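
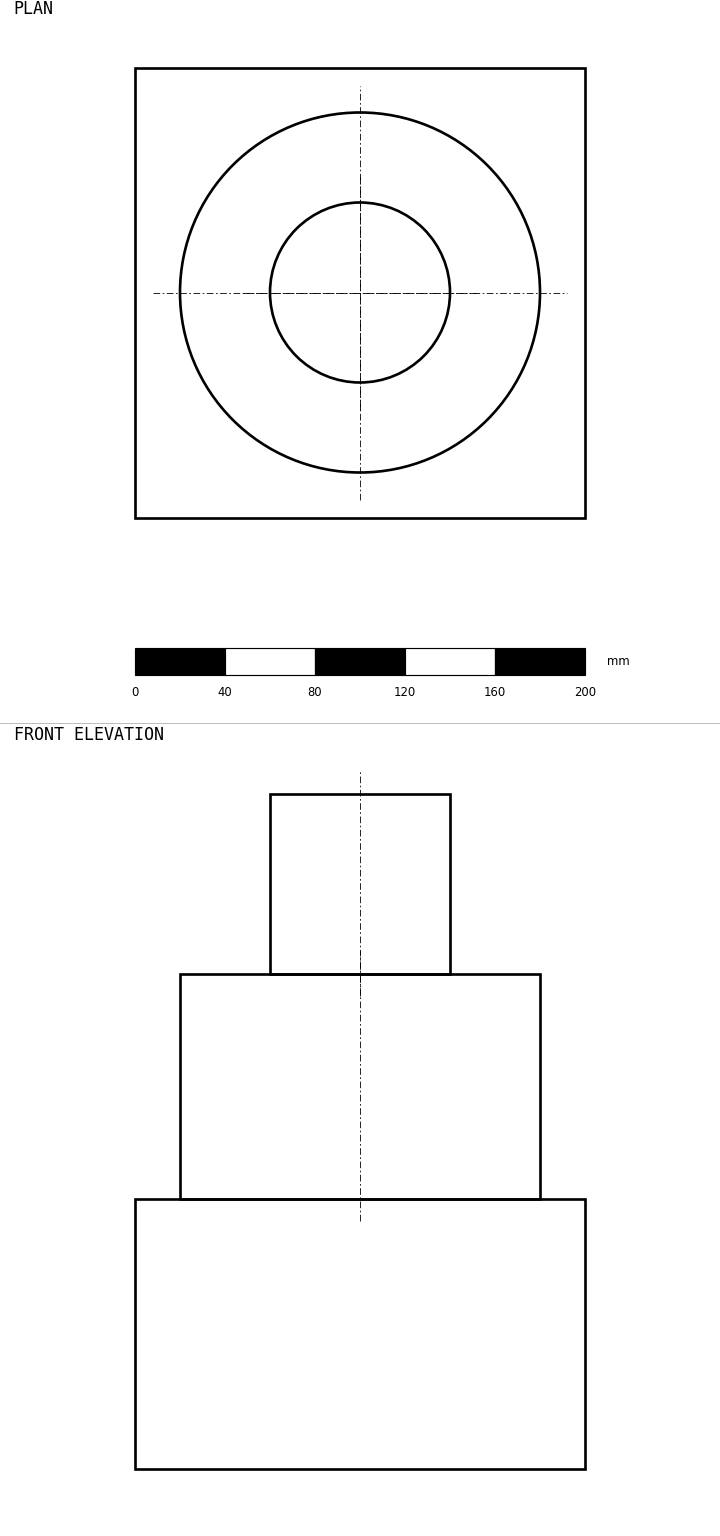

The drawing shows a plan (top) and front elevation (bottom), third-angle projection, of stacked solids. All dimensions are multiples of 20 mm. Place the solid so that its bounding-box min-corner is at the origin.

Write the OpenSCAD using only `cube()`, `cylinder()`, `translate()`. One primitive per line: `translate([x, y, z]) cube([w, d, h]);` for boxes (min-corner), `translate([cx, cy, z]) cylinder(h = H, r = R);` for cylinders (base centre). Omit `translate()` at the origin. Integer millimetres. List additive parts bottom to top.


cube([200, 200, 120]);
translate([100, 100, 120]) cylinder(h = 100, r = 80);
translate([100, 100, 220]) cylinder(h = 80, r = 40);


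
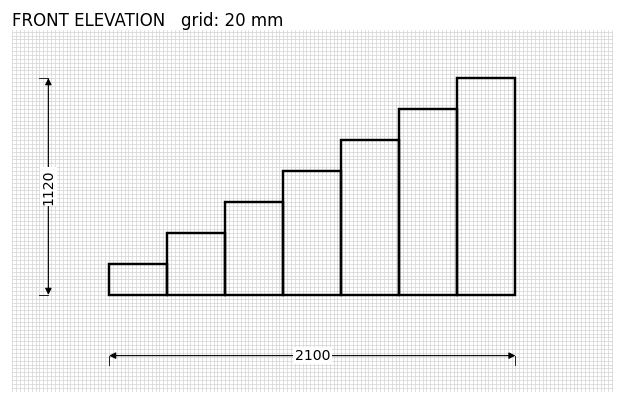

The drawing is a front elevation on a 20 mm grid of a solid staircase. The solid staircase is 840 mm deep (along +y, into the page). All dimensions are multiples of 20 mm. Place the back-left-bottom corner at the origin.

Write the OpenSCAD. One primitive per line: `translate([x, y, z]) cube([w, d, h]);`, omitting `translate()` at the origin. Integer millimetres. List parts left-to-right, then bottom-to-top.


cube([300, 840, 160]);
translate([300, 0, 0]) cube([300, 840, 320]);
translate([600, 0, 0]) cube([300, 840, 480]);
translate([900, 0, 0]) cube([300, 840, 640]);
translate([1200, 0, 0]) cube([300, 840, 800]);
translate([1500, 0, 0]) cube([300, 840, 960]);
translate([1800, 0, 0]) cube([300, 840, 1120]);


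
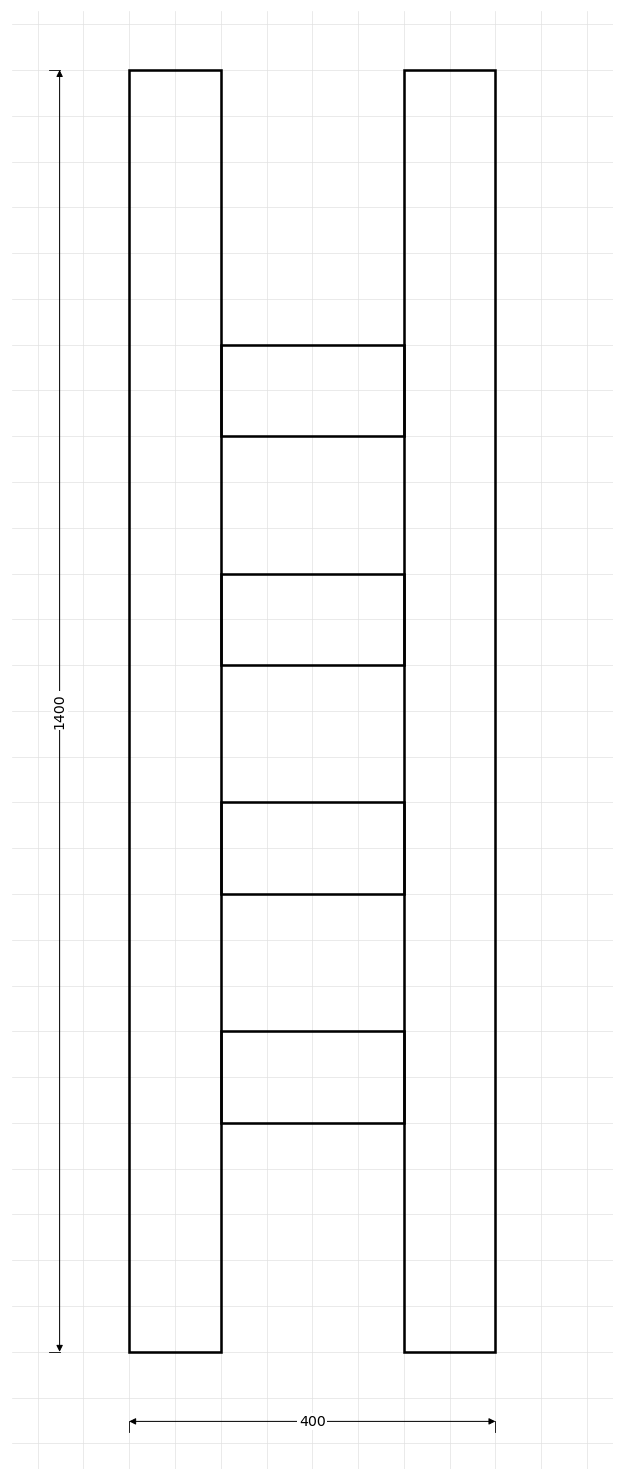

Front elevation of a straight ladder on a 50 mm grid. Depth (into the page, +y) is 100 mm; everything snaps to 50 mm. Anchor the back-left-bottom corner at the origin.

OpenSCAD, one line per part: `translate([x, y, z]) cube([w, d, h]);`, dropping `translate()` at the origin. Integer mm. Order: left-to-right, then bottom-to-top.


cube([100, 100, 1400]);
translate([100, 0, 250]) cube([200, 100, 100]);
translate([100, 0, 500]) cube([200, 100, 100]);
translate([100, 0, 750]) cube([200, 100, 100]);
translate([100, 0, 1000]) cube([200, 100, 100]);
translate([300, 0, 0]) cube([100, 100, 1400]);


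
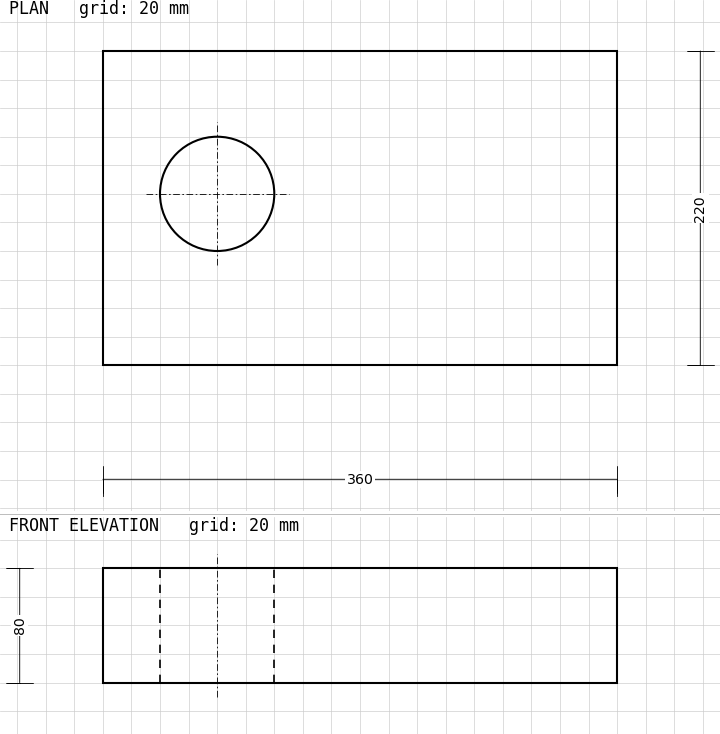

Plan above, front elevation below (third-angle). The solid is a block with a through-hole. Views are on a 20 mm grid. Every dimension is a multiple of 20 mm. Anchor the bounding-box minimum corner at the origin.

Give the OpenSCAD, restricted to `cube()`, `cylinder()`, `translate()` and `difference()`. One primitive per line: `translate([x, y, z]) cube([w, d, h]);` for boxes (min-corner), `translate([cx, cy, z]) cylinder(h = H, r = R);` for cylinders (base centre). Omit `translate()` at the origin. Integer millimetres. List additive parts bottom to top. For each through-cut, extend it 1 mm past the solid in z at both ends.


difference() {
  cube([360, 220, 80]);
  translate([80, 120, -1]) cylinder(h = 82, r = 40);
}


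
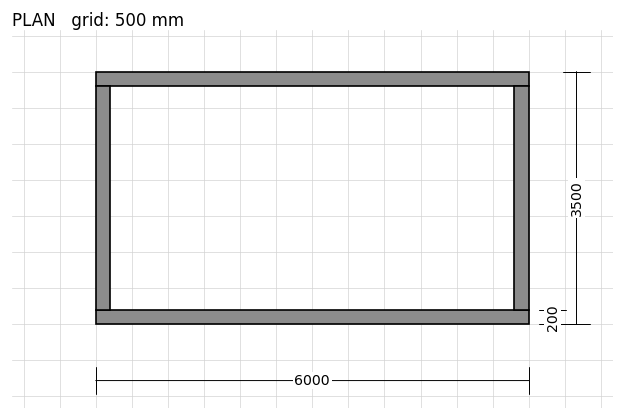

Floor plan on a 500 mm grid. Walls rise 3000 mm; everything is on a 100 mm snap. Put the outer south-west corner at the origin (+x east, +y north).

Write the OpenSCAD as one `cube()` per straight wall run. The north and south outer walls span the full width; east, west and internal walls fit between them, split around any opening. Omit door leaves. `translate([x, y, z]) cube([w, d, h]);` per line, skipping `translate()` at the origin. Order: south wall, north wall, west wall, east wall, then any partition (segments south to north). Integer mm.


cube([6000, 200, 3000]);
translate([0, 3300, 0]) cube([6000, 200, 3000]);
translate([0, 200, 0]) cube([200, 3100, 3000]);
translate([5800, 200, 0]) cube([200, 3100, 3000]);


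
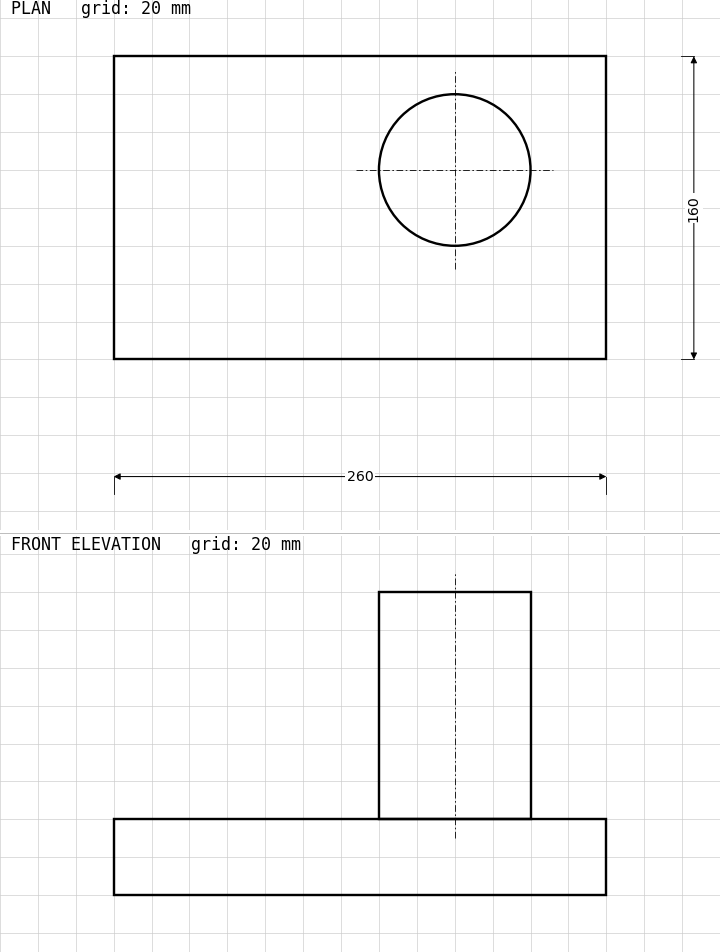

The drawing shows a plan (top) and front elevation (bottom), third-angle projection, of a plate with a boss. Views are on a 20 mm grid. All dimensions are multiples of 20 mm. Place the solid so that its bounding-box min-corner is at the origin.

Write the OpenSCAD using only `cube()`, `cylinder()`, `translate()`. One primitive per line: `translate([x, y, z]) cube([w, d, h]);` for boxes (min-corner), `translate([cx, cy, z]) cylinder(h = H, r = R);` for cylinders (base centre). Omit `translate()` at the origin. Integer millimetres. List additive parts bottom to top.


cube([260, 160, 40]);
translate([180, 100, 40]) cylinder(h = 120, r = 40);


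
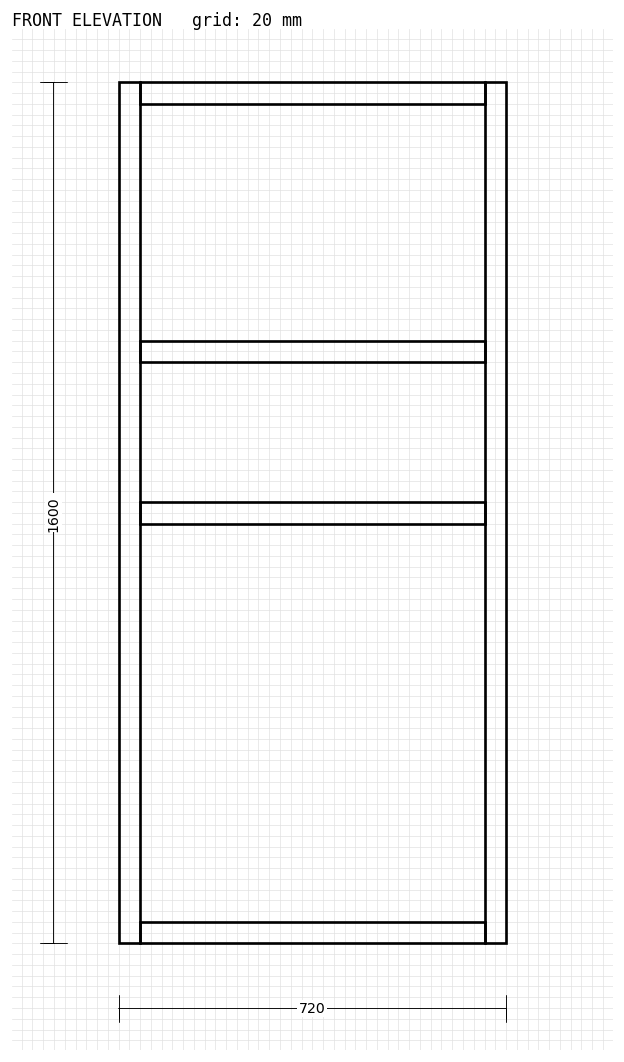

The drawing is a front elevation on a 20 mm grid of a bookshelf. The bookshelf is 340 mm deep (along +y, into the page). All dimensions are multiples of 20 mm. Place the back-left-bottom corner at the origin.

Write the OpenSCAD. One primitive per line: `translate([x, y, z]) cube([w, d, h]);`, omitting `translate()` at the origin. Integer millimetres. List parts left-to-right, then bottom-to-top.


cube([40, 340, 1600]);
translate([40, 0, 0]) cube([640, 340, 40]);
translate([40, 0, 780]) cube([640, 340, 40]);
translate([40, 0, 1080]) cube([640, 340, 40]);
translate([40, 0, 1560]) cube([640, 340, 40]);
translate([680, 0, 0]) cube([40, 340, 1600]);


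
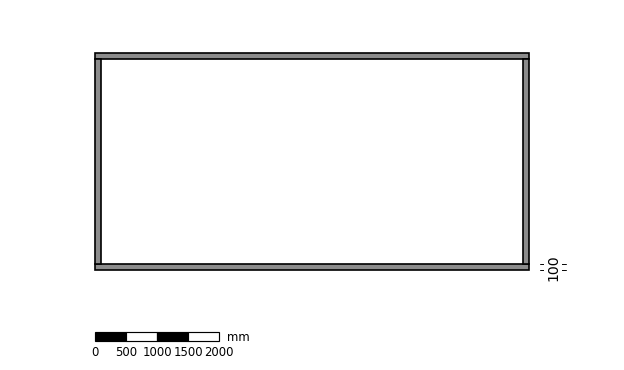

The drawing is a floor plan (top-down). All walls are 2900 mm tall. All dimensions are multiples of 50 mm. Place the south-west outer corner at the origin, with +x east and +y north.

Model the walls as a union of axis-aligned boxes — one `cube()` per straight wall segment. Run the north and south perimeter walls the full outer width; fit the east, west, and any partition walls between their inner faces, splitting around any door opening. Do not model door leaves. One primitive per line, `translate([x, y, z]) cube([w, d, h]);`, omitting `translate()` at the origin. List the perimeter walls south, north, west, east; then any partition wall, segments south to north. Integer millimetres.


cube([7000, 100, 2900]);
translate([0, 3400, 0]) cube([7000, 100, 2900]);
translate([0, 100, 0]) cube([100, 3300, 2900]);
translate([6900, 100, 0]) cube([100, 3300, 2900]);


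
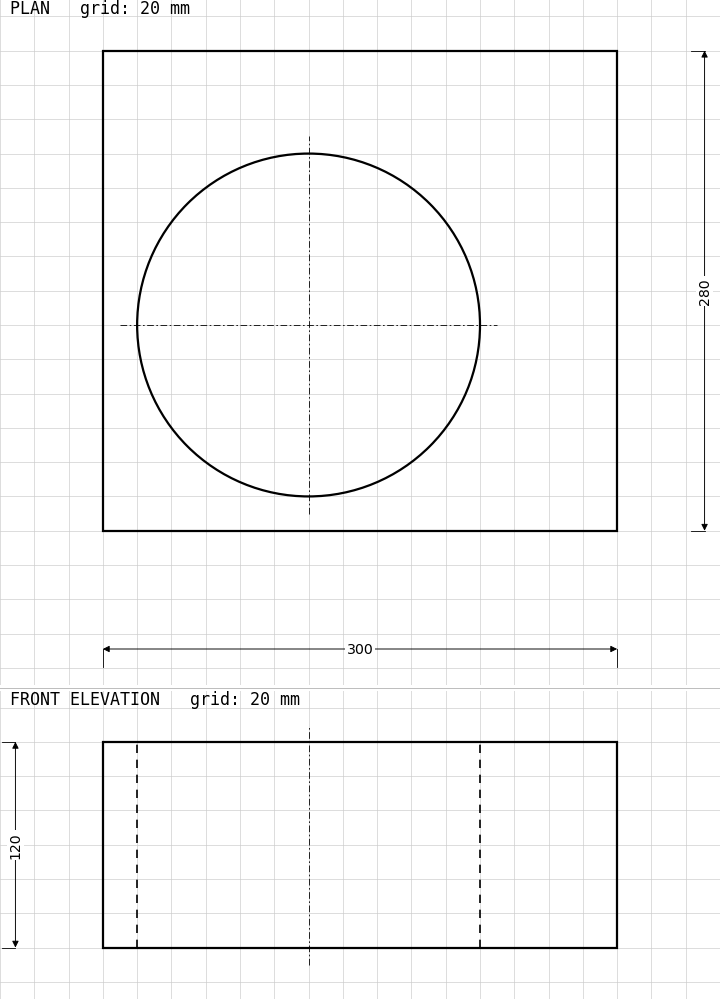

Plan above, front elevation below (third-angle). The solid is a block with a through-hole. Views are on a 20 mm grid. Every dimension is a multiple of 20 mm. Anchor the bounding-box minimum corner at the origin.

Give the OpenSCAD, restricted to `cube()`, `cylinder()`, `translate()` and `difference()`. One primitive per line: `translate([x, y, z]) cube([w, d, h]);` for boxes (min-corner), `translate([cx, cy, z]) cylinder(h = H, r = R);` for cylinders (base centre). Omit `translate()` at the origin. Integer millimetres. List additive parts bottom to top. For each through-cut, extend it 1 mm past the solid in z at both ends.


difference() {
  cube([300, 280, 120]);
  translate([120, 120, -1]) cylinder(h = 122, r = 100);
}


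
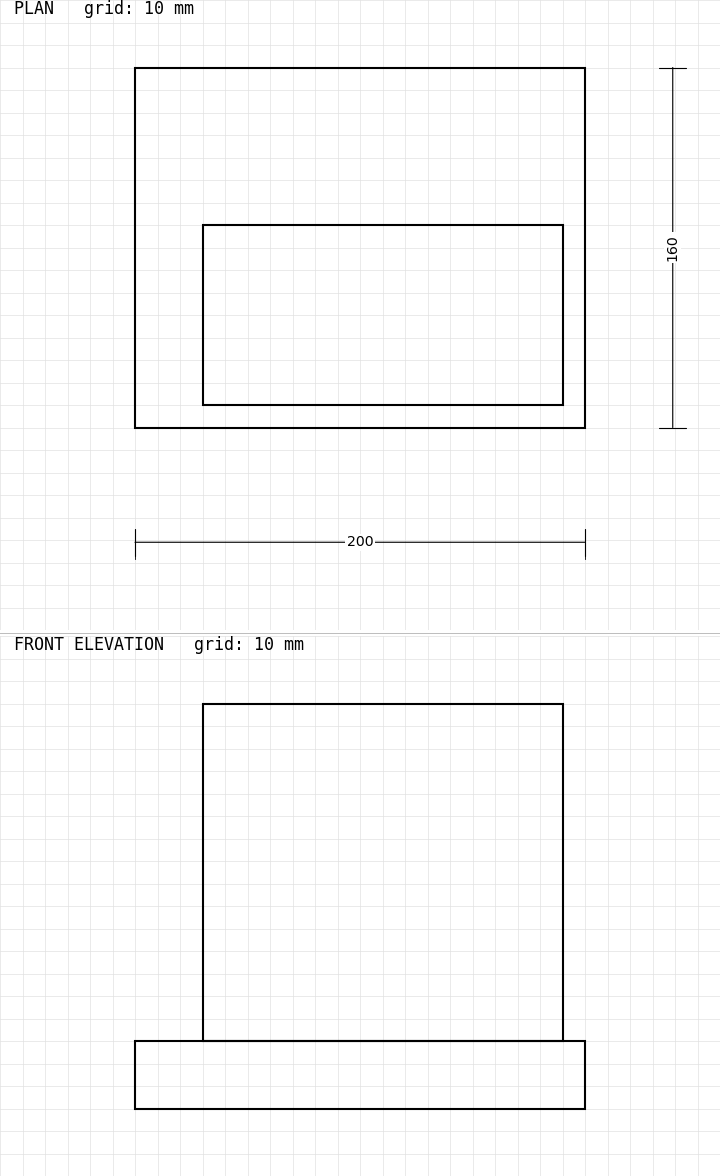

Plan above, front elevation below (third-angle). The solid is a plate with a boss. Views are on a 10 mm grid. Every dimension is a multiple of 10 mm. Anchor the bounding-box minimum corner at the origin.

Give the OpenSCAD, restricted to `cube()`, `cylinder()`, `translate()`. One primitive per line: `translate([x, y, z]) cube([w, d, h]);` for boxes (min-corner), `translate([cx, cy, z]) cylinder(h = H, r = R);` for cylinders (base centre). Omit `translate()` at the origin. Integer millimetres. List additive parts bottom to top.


cube([200, 160, 30]);
translate([30, 10, 30]) cube([160, 80, 150]);


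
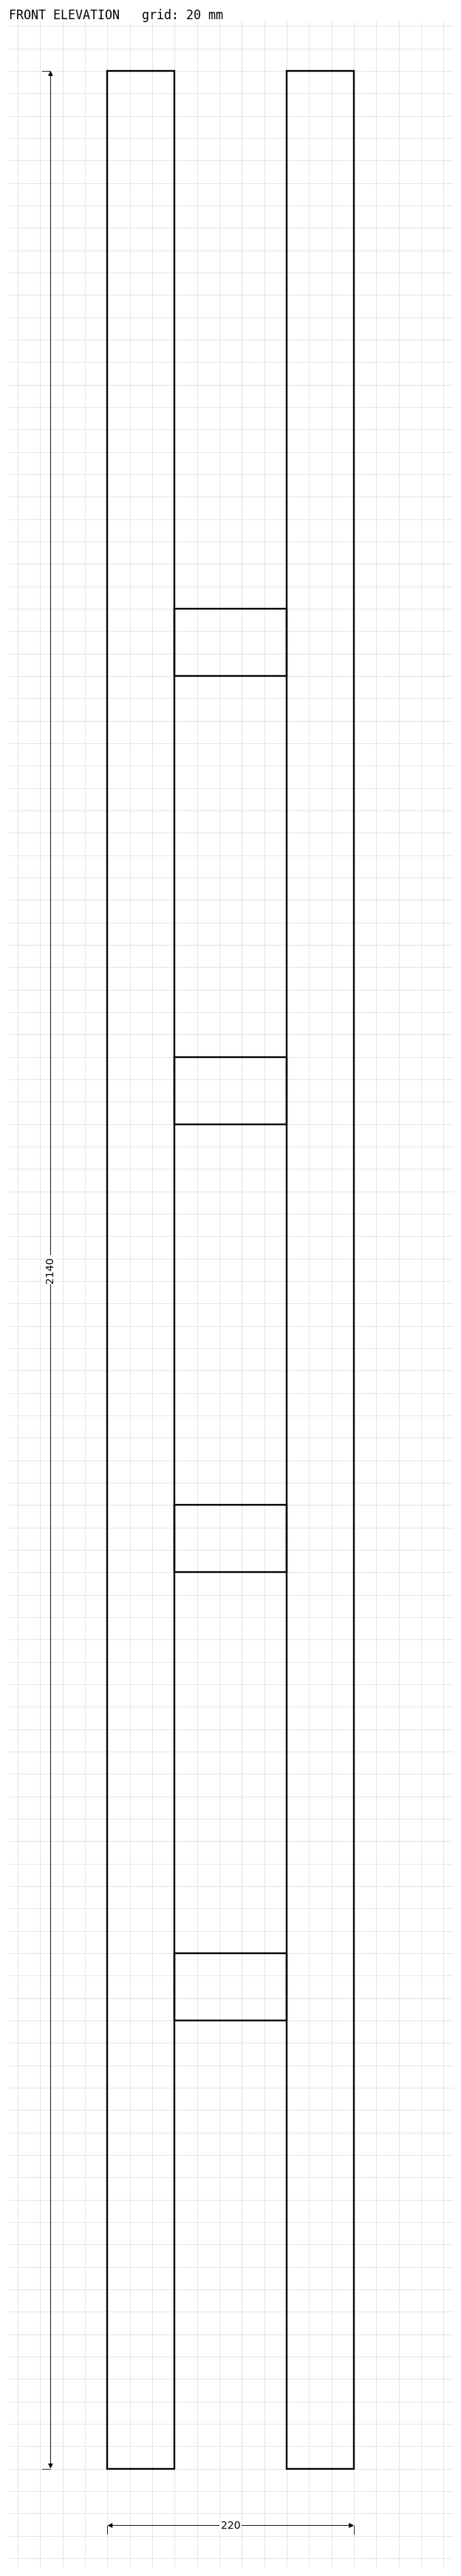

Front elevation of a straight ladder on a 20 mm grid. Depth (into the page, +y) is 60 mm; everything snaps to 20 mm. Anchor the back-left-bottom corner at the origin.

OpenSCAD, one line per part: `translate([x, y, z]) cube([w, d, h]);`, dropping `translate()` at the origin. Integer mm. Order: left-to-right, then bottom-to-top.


cube([60, 60, 2140]);
translate([60, 0, 400]) cube([100, 60, 60]);
translate([60, 0, 800]) cube([100, 60, 60]);
translate([60, 0, 1200]) cube([100, 60, 60]);
translate([60, 0, 1600]) cube([100, 60, 60]);
translate([160, 0, 0]) cube([60, 60, 2140]);


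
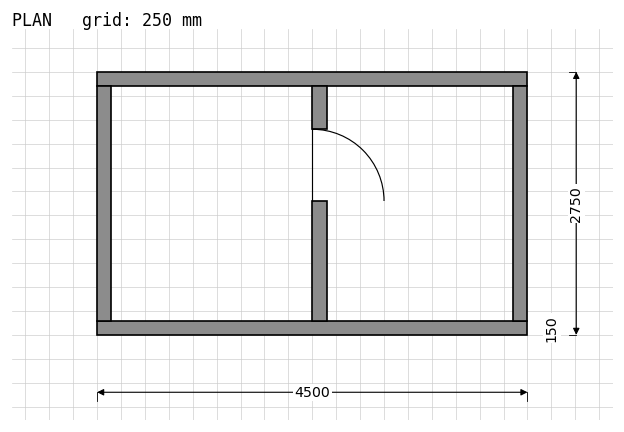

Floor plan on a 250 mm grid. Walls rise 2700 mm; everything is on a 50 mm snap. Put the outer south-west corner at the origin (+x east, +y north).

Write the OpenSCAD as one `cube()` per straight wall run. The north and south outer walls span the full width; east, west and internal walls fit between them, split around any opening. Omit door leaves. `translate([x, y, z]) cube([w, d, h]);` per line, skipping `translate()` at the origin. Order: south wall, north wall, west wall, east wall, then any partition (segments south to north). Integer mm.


cube([4500, 150, 2700]);
translate([0, 2600, 0]) cube([4500, 150, 2700]);
translate([0, 150, 0]) cube([150, 2450, 2700]);
translate([4350, 150, 0]) cube([150, 2450, 2700]);
translate([2250, 150, 0]) cube([150, 1250, 2700]);
translate([2250, 2150, 0]) cube([150, 450, 2700]);


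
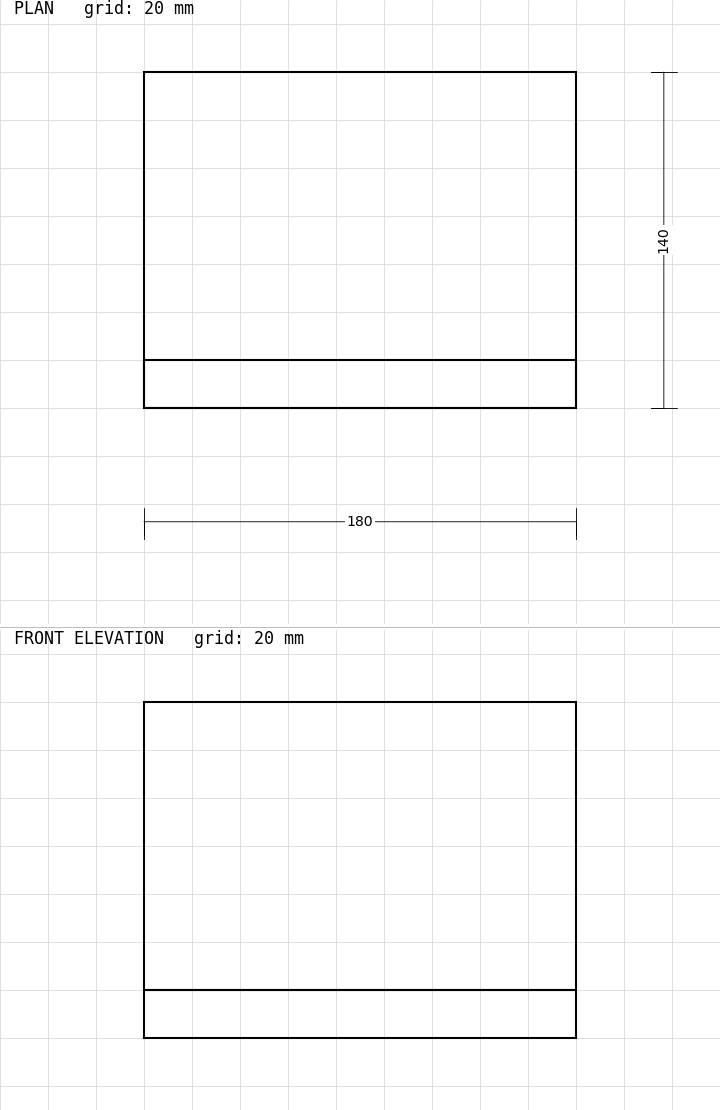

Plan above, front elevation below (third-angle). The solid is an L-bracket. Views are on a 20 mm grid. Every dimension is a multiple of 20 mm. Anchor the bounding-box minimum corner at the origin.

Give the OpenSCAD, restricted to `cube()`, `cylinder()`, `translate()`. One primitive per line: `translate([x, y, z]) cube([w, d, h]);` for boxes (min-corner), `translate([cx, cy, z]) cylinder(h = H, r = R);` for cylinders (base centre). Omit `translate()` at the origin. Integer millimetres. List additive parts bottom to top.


cube([180, 140, 20]);
translate([0, 0, 20]) cube([180, 20, 120]);


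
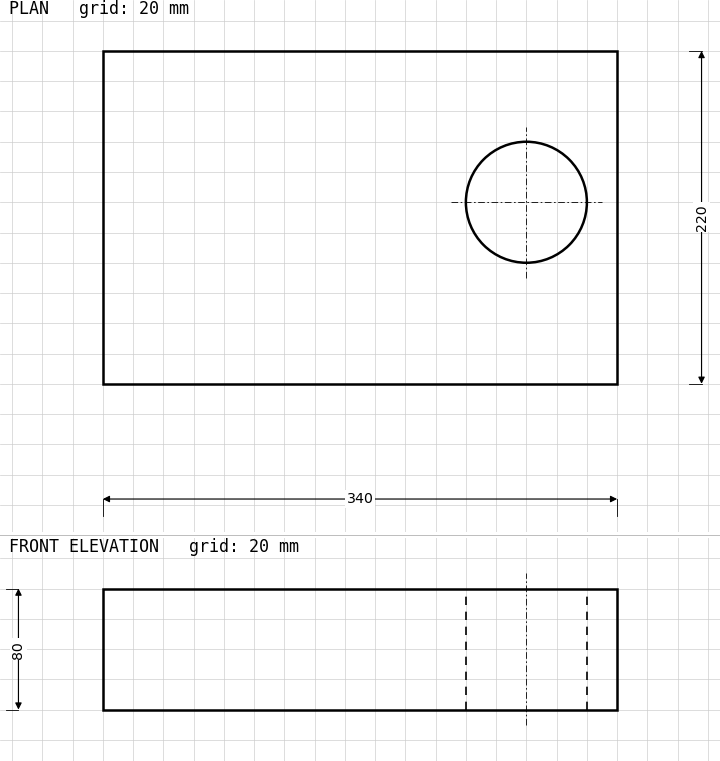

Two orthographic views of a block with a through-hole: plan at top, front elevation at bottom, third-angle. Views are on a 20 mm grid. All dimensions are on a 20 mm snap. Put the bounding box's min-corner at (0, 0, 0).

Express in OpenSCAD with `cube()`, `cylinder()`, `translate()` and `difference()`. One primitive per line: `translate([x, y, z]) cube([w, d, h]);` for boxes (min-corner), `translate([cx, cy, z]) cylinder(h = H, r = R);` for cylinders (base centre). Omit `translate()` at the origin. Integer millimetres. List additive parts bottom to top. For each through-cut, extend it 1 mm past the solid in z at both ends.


difference() {
  cube([340, 220, 80]);
  translate([280, 120, -1]) cylinder(h = 82, r = 40);
}


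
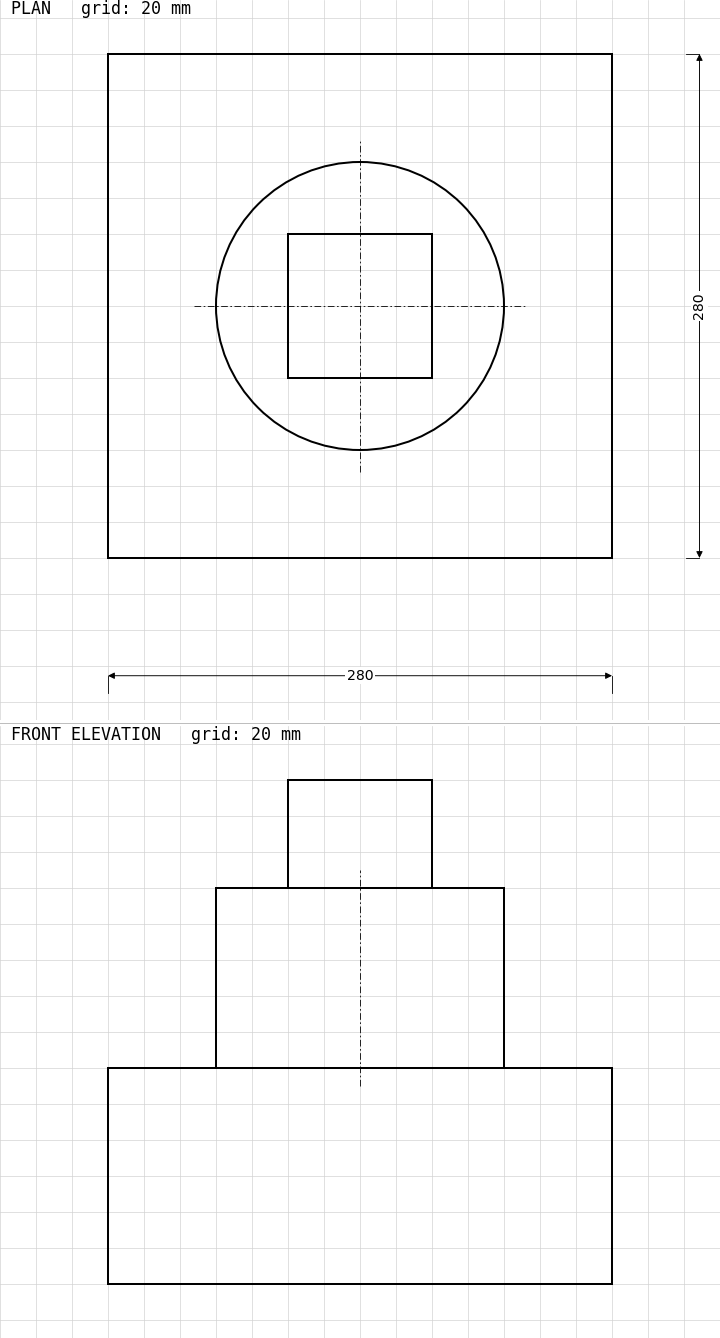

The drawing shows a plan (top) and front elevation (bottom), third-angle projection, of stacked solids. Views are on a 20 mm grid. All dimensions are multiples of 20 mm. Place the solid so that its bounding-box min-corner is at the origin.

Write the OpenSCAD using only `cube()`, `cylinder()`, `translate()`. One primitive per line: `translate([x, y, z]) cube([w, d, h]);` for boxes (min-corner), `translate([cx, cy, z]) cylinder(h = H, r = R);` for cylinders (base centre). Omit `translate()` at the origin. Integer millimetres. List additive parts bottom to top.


cube([280, 280, 120]);
translate([140, 140, 120]) cylinder(h = 100, r = 80);
translate([100, 100, 220]) cube([80, 80, 60]);


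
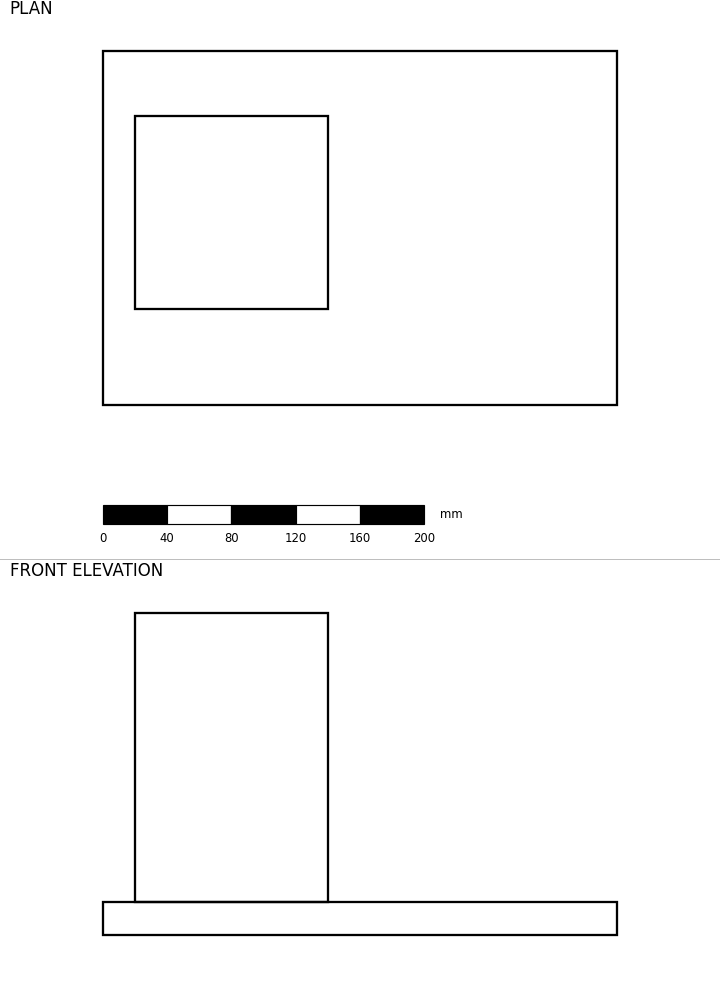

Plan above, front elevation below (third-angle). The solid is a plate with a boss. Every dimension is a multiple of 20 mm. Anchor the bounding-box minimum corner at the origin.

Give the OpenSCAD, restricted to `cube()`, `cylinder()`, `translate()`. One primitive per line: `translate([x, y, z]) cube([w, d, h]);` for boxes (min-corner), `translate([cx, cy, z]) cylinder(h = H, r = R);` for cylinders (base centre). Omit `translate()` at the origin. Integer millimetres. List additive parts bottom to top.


cube([320, 220, 20]);
translate([20, 60, 20]) cube([120, 120, 180]);


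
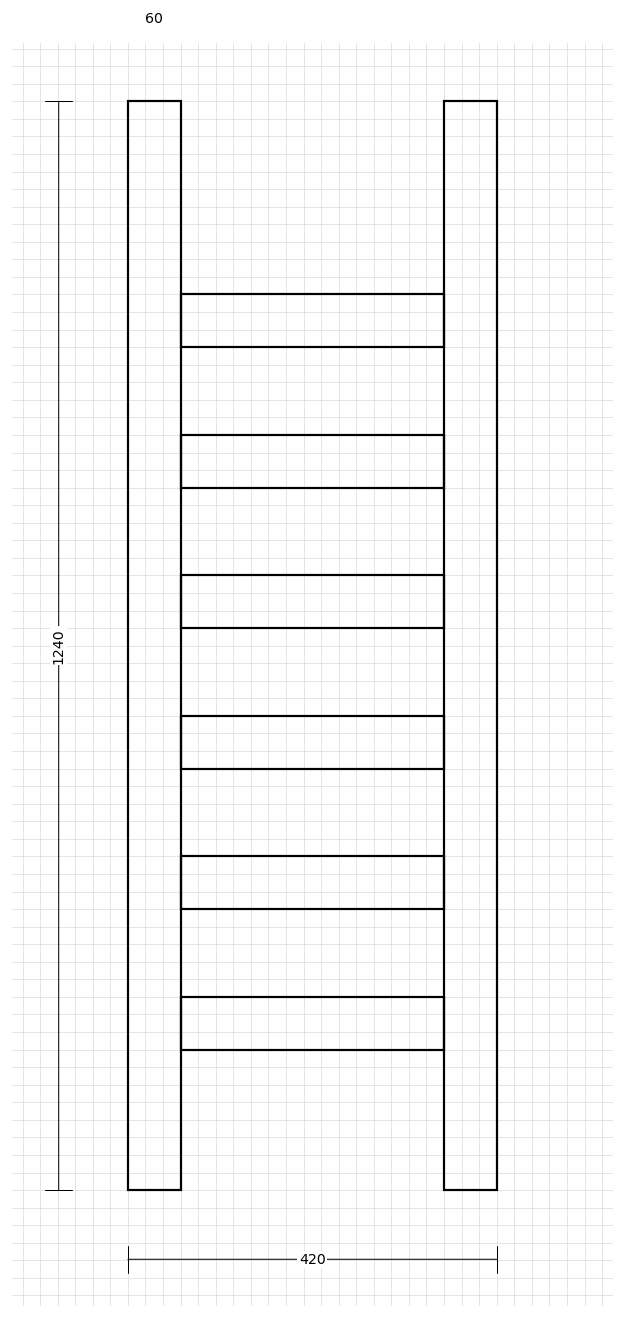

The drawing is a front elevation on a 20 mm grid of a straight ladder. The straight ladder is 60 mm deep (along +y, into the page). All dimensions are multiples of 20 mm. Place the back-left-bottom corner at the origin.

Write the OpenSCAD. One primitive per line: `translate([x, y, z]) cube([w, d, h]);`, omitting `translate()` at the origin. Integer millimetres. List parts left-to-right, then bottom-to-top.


cube([60, 60, 1240]);
translate([60, 0, 160]) cube([300, 60, 60]);
translate([60, 0, 320]) cube([300, 60, 60]);
translate([60, 0, 480]) cube([300, 60, 60]);
translate([60, 0, 640]) cube([300, 60, 60]);
translate([60, 0, 800]) cube([300, 60, 60]);
translate([60, 0, 960]) cube([300, 60, 60]);
translate([360, 0, 0]) cube([60, 60, 1240]);


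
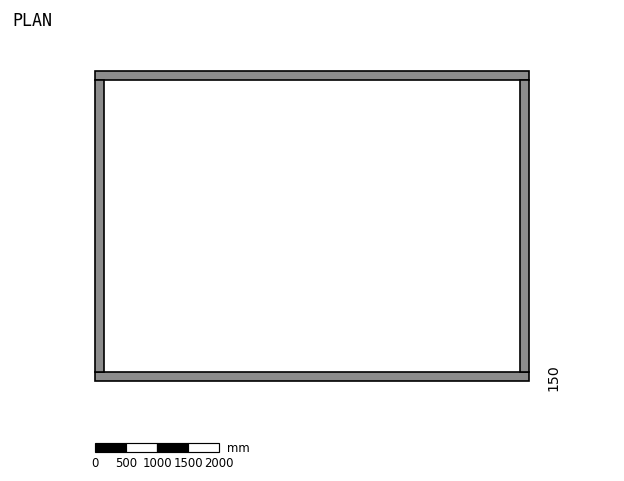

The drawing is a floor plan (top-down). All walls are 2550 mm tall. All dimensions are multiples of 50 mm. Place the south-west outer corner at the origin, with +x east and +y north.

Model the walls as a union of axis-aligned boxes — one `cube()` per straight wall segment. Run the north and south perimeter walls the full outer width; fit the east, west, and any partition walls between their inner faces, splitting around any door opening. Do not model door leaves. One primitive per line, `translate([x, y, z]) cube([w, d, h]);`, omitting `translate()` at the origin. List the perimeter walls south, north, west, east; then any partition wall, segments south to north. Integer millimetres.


cube([7000, 150, 2550]);
translate([0, 4850, 0]) cube([7000, 150, 2550]);
translate([0, 150, 0]) cube([150, 4700, 2550]);
translate([6850, 150, 0]) cube([150, 4700, 2550]);


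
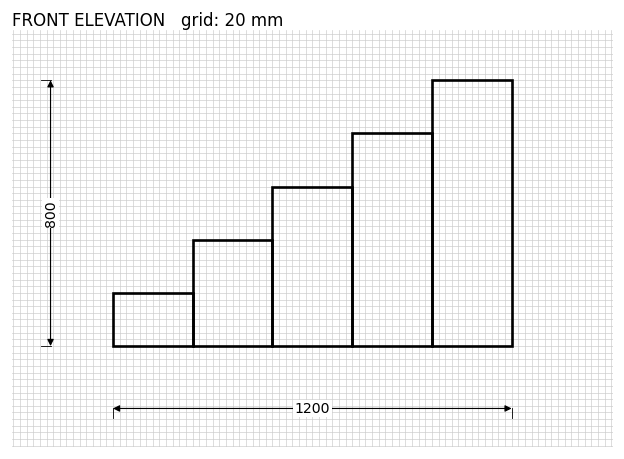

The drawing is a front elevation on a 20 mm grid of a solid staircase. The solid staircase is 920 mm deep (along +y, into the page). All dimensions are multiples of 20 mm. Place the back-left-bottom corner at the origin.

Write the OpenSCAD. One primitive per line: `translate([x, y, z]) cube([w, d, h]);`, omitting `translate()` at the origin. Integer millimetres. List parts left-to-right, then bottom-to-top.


cube([240, 920, 160]);
translate([240, 0, 0]) cube([240, 920, 320]);
translate([480, 0, 0]) cube([240, 920, 480]);
translate([720, 0, 0]) cube([240, 920, 640]);
translate([960, 0, 0]) cube([240, 920, 800]);


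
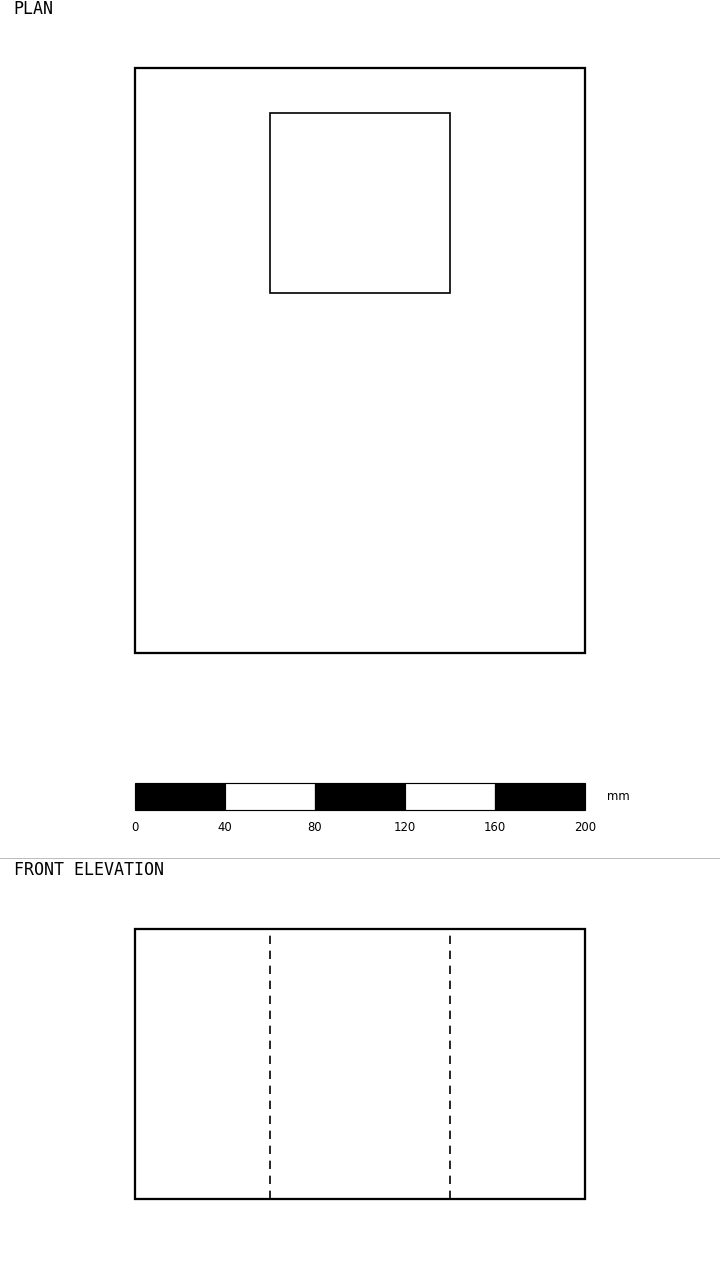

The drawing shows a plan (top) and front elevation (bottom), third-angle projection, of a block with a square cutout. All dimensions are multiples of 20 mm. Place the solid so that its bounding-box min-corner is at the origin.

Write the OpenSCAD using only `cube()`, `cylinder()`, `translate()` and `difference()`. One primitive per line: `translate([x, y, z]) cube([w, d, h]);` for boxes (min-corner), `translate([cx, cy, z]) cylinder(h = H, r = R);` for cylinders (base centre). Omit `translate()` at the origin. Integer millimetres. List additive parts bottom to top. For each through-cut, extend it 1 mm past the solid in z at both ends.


difference() {
  cube([200, 260, 120]);
  translate([60, 160, -1]) cube([80, 80, 122]);
}


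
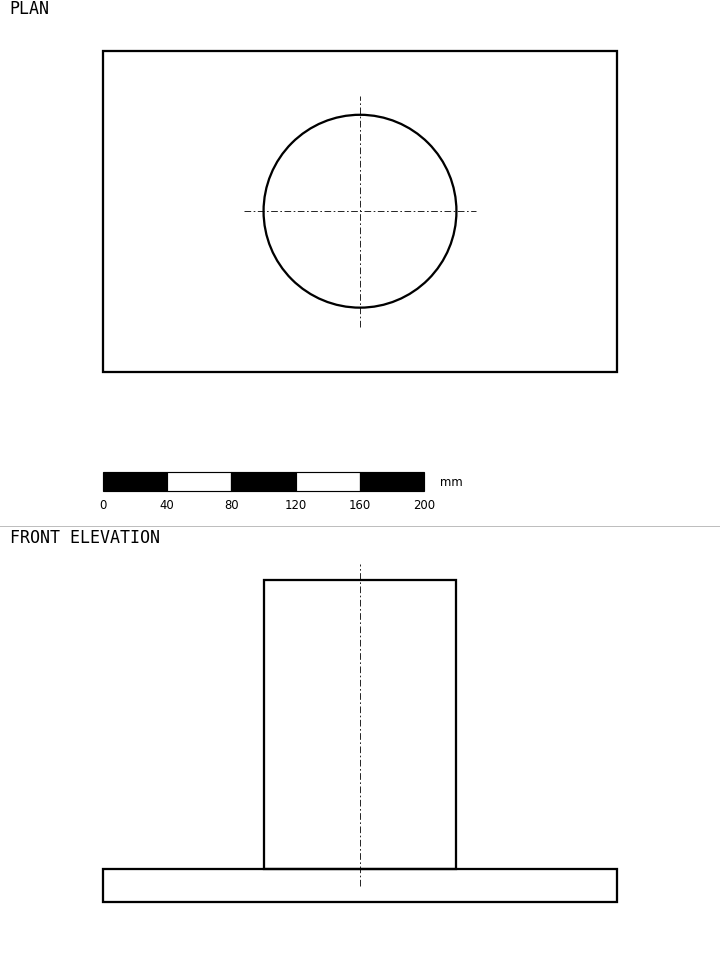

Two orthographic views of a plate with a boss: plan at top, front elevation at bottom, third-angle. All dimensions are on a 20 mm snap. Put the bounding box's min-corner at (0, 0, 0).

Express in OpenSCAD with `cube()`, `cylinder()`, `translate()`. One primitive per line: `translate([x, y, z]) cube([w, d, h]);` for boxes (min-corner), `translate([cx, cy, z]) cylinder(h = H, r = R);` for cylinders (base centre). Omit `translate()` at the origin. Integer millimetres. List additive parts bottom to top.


cube([320, 200, 20]);
translate([160, 100, 20]) cylinder(h = 180, r = 60);


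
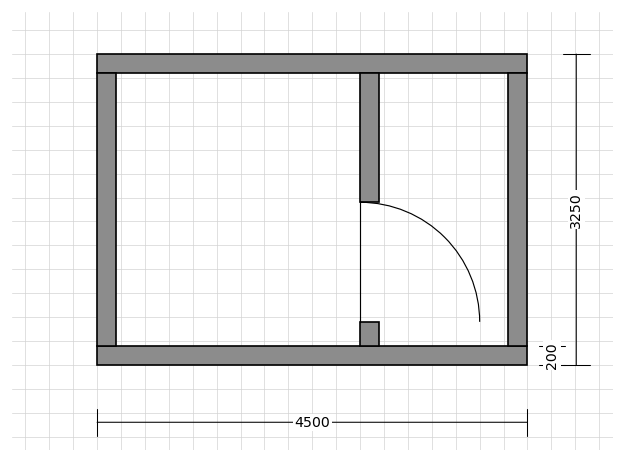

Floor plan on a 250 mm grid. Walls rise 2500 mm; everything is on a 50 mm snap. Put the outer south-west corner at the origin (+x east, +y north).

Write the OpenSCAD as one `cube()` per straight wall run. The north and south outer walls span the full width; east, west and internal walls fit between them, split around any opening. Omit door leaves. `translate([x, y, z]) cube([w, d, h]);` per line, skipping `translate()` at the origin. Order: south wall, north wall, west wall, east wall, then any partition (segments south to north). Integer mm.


cube([4500, 200, 2500]);
translate([0, 3050, 0]) cube([4500, 200, 2500]);
translate([0, 200, 0]) cube([200, 2850, 2500]);
translate([4300, 200, 0]) cube([200, 2850, 2500]);
translate([2750, 200, 0]) cube([200, 250, 2500]);
translate([2750, 1700, 0]) cube([200, 1350, 2500]);


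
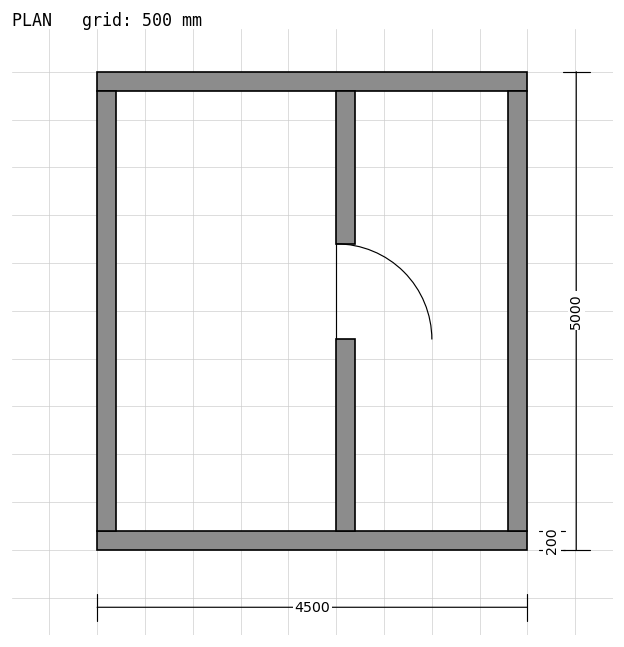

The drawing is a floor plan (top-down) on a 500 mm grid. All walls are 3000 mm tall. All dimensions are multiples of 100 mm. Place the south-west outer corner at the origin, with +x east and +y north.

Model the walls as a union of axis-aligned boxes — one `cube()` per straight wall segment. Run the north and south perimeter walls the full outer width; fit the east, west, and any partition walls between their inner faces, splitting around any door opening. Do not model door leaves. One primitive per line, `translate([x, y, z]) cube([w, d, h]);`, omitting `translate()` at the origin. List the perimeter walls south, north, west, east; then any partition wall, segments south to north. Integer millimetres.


cube([4500, 200, 3000]);
translate([0, 4800, 0]) cube([4500, 200, 3000]);
translate([0, 200, 0]) cube([200, 4600, 3000]);
translate([4300, 200, 0]) cube([200, 4600, 3000]);
translate([2500, 200, 0]) cube([200, 2000, 3000]);
translate([2500, 3200, 0]) cube([200, 1600, 3000]);


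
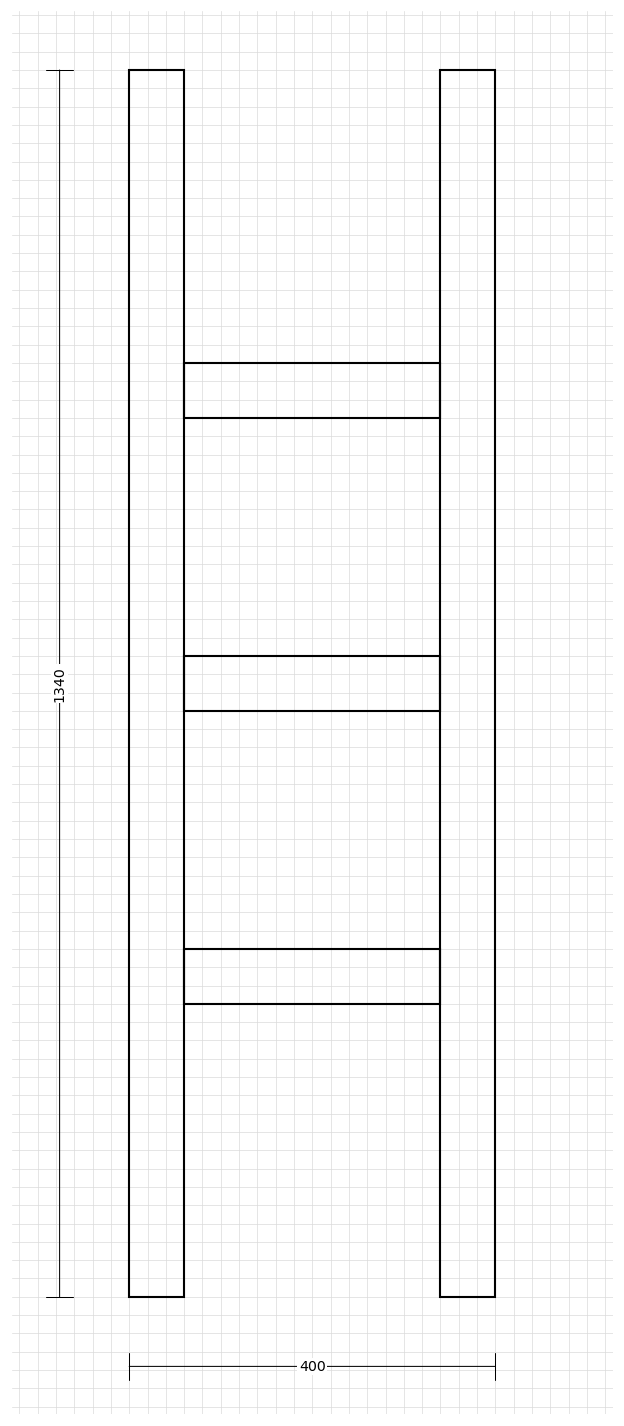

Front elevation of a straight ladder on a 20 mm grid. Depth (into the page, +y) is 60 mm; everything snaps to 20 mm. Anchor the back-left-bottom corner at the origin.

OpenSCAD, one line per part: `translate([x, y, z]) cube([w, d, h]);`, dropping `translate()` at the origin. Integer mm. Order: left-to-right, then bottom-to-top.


cube([60, 60, 1340]);
translate([60, 0, 320]) cube([280, 60, 60]);
translate([60, 0, 640]) cube([280, 60, 60]);
translate([60, 0, 960]) cube([280, 60, 60]);
translate([340, 0, 0]) cube([60, 60, 1340]);


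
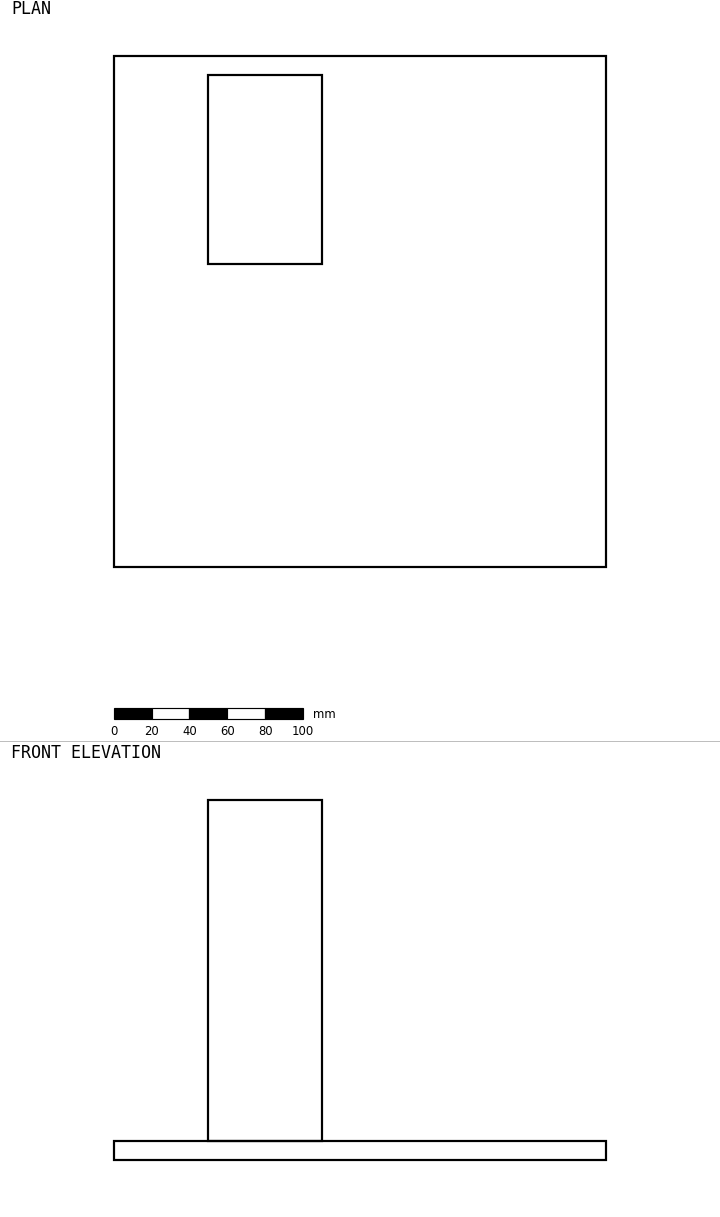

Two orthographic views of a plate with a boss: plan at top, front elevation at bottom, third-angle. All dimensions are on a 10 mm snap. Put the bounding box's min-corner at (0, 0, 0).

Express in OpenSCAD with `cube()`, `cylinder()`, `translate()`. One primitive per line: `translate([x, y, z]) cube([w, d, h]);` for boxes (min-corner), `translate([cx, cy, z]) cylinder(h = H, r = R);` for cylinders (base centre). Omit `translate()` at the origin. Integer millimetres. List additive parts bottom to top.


cube([260, 270, 10]);
translate([50, 160, 10]) cube([60, 100, 180]);


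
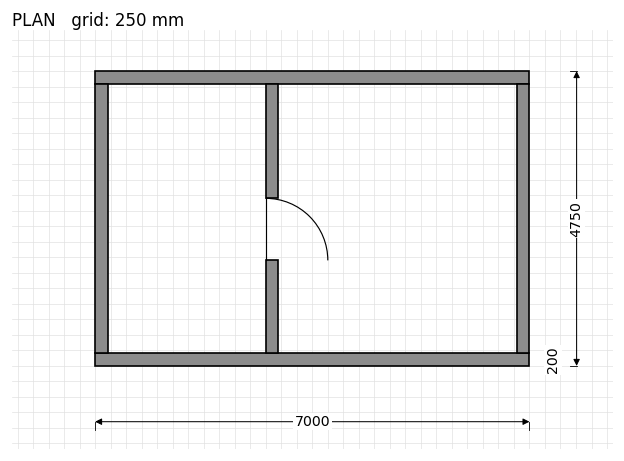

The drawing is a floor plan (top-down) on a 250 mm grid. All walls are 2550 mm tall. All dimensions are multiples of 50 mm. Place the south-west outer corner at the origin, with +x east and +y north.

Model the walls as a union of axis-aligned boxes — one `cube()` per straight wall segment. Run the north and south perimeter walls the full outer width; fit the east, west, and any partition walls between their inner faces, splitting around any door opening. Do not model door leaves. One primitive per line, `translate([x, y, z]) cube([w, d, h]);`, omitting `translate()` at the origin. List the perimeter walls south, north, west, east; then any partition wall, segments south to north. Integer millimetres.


cube([7000, 200, 2550]);
translate([0, 4550, 0]) cube([7000, 200, 2550]);
translate([0, 200, 0]) cube([200, 4350, 2550]);
translate([6800, 200, 0]) cube([200, 4350, 2550]);
translate([2750, 200, 0]) cube([200, 1500, 2550]);
translate([2750, 2700, 0]) cube([200, 1850, 2550]);


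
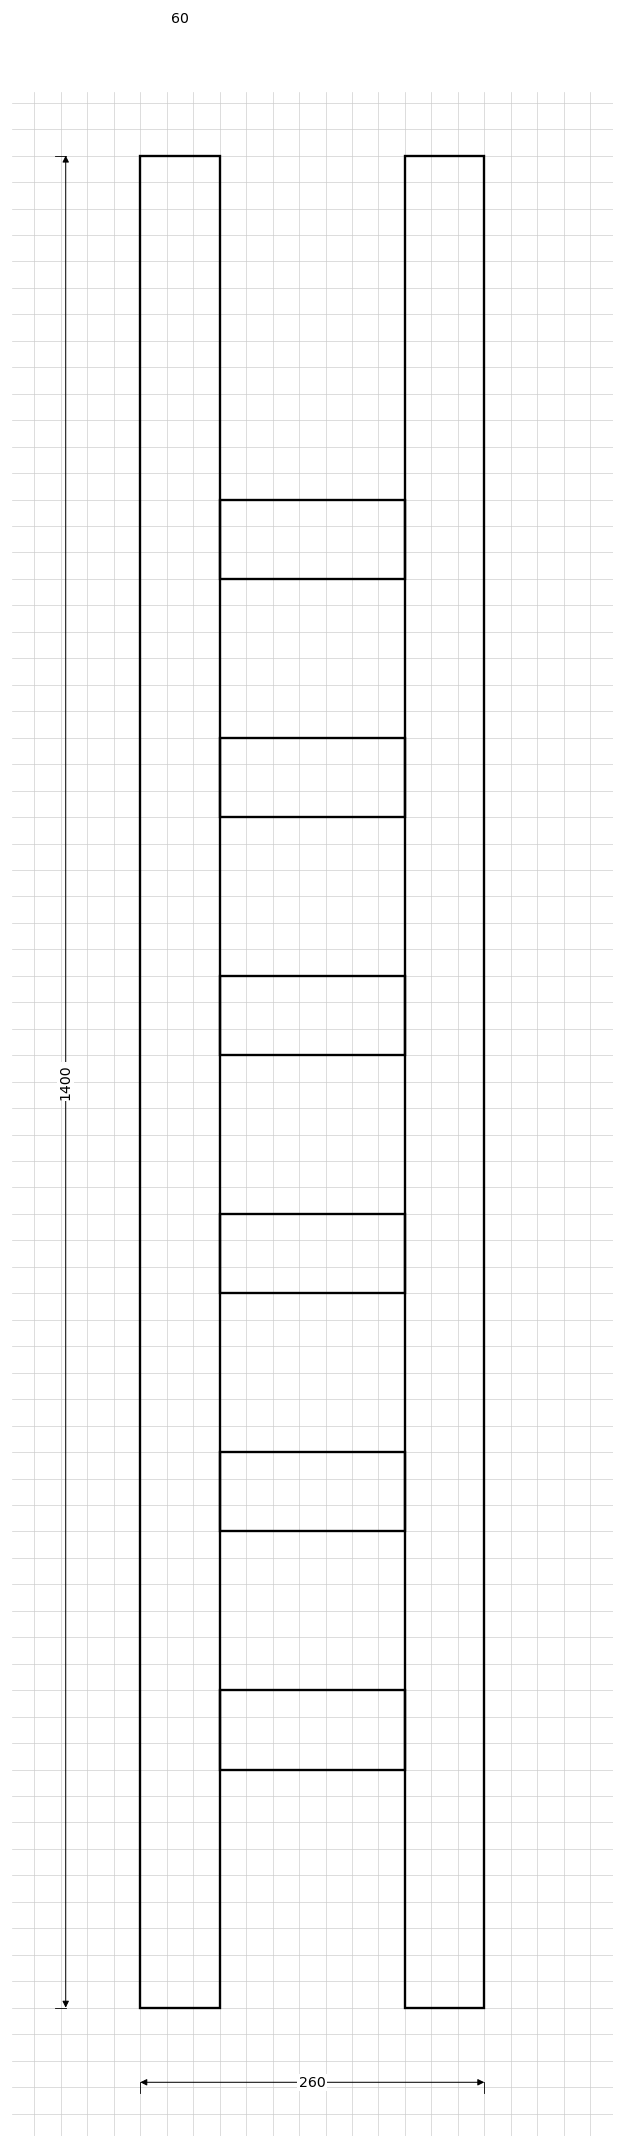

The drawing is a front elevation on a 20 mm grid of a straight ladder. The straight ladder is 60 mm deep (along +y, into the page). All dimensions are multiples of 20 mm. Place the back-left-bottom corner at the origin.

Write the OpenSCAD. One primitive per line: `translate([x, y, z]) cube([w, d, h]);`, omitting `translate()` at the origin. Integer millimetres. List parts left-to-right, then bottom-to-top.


cube([60, 60, 1400]);
translate([60, 0, 180]) cube([140, 60, 60]);
translate([60, 0, 360]) cube([140, 60, 60]);
translate([60, 0, 540]) cube([140, 60, 60]);
translate([60, 0, 720]) cube([140, 60, 60]);
translate([60, 0, 900]) cube([140, 60, 60]);
translate([60, 0, 1080]) cube([140, 60, 60]);
translate([200, 0, 0]) cube([60, 60, 1400]);


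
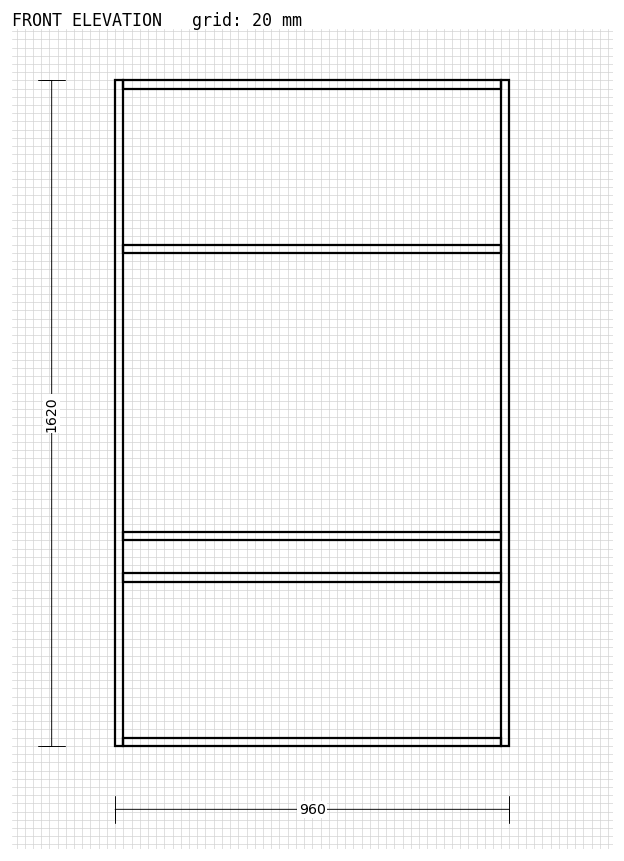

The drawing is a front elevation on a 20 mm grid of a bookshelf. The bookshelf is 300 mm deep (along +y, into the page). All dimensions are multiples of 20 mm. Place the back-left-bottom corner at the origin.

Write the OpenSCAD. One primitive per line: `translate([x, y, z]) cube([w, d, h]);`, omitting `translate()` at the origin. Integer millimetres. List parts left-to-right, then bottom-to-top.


cube([20, 300, 1620]);
translate([20, 0, 0]) cube([920, 300, 20]);
translate([20, 0, 400]) cube([920, 300, 20]);
translate([20, 0, 500]) cube([920, 300, 20]);
translate([20, 0, 1200]) cube([920, 300, 20]);
translate([20, 0, 1600]) cube([920, 300, 20]);
translate([940, 0, 0]) cube([20, 300, 1620]);


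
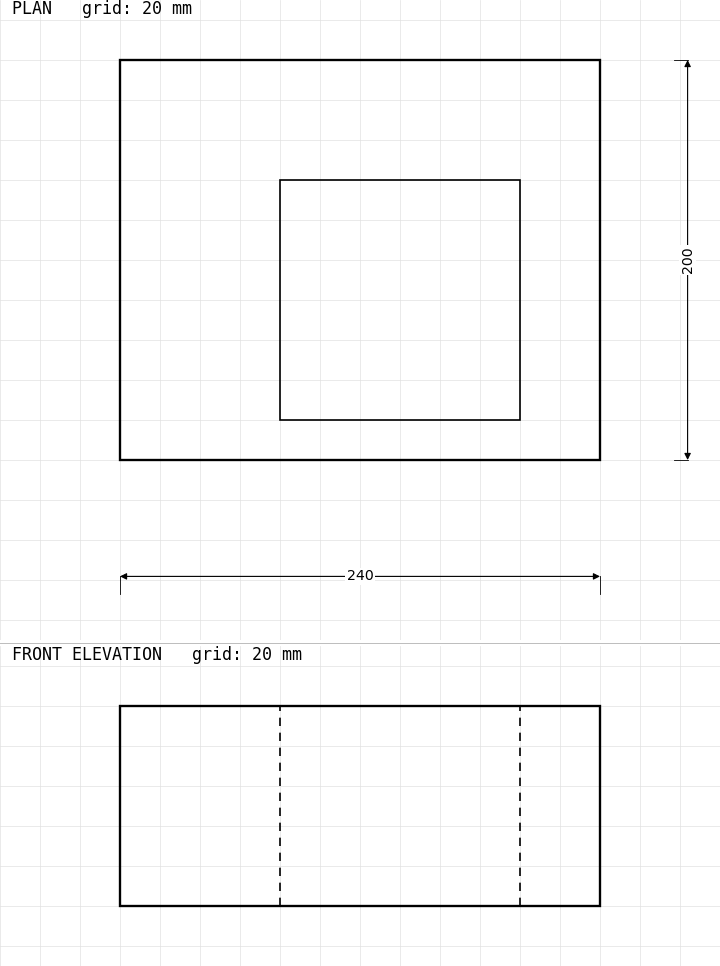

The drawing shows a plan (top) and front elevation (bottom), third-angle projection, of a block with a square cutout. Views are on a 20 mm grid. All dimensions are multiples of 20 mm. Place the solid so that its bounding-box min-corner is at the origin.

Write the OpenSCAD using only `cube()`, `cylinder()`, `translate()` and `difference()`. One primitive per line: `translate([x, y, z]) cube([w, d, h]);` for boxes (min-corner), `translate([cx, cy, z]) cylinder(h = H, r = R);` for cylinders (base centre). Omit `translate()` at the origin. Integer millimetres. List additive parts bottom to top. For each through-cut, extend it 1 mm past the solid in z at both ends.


difference() {
  cube([240, 200, 100]);
  translate([80, 20, -1]) cube([120, 120, 102]);
}


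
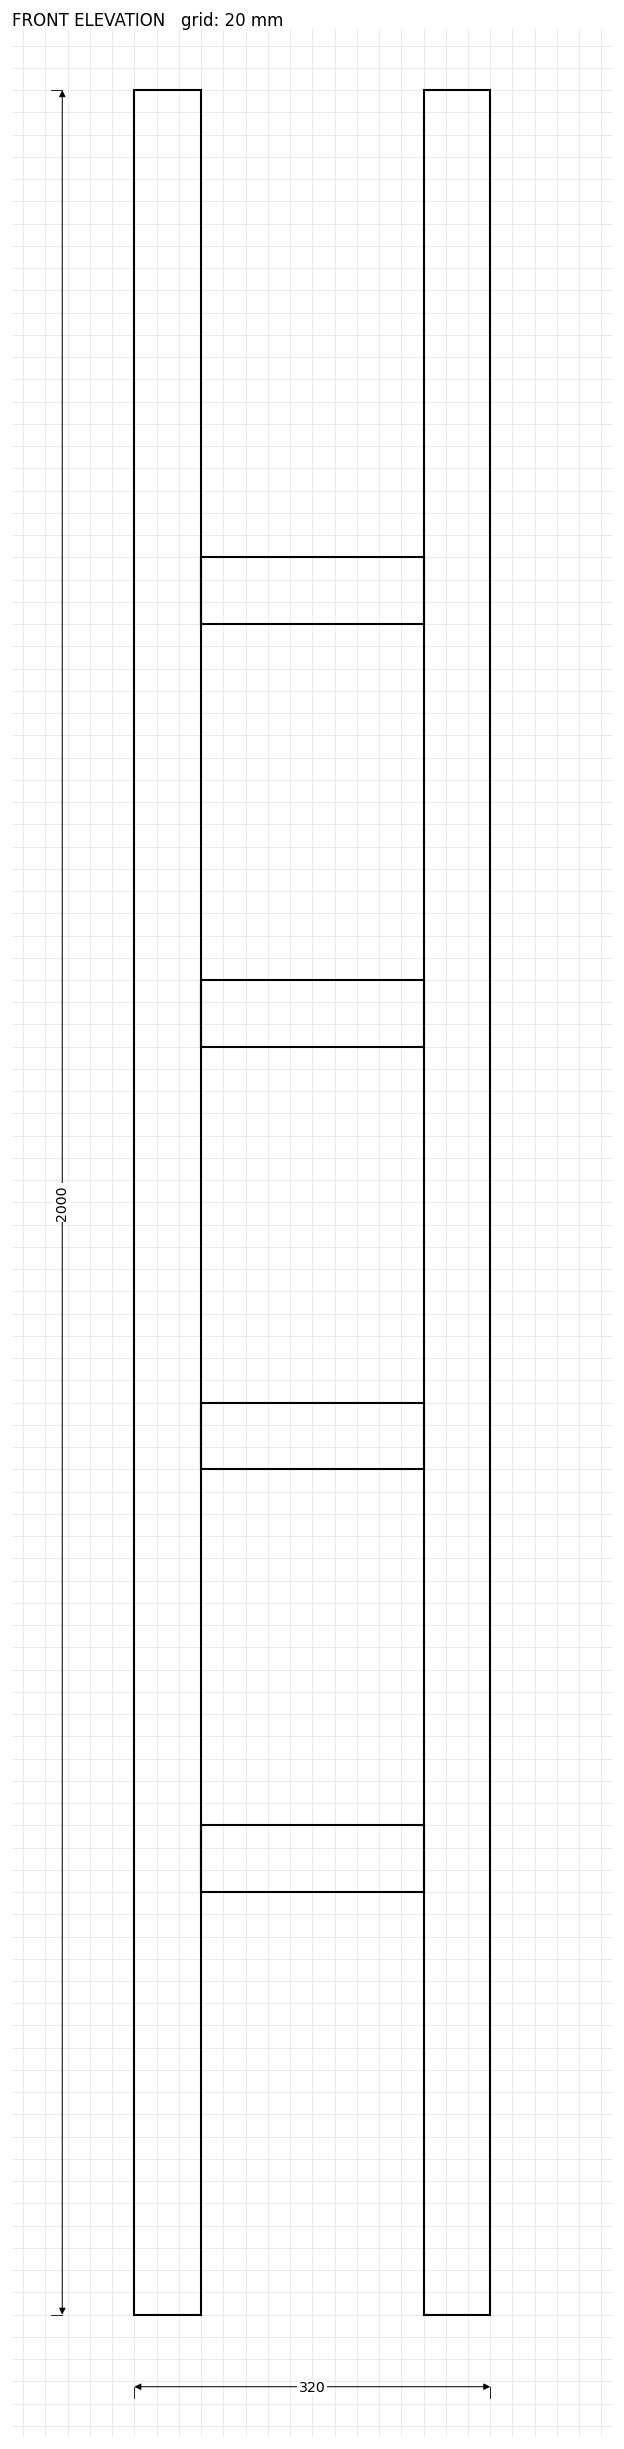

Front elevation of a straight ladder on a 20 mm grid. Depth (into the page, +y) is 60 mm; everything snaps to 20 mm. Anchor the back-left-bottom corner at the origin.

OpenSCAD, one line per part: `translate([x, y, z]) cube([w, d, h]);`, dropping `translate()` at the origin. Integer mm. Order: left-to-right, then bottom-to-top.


cube([60, 60, 2000]);
translate([60, 0, 380]) cube([200, 60, 60]);
translate([60, 0, 760]) cube([200, 60, 60]);
translate([60, 0, 1140]) cube([200, 60, 60]);
translate([60, 0, 1520]) cube([200, 60, 60]);
translate([260, 0, 0]) cube([60, 60, 2000]);


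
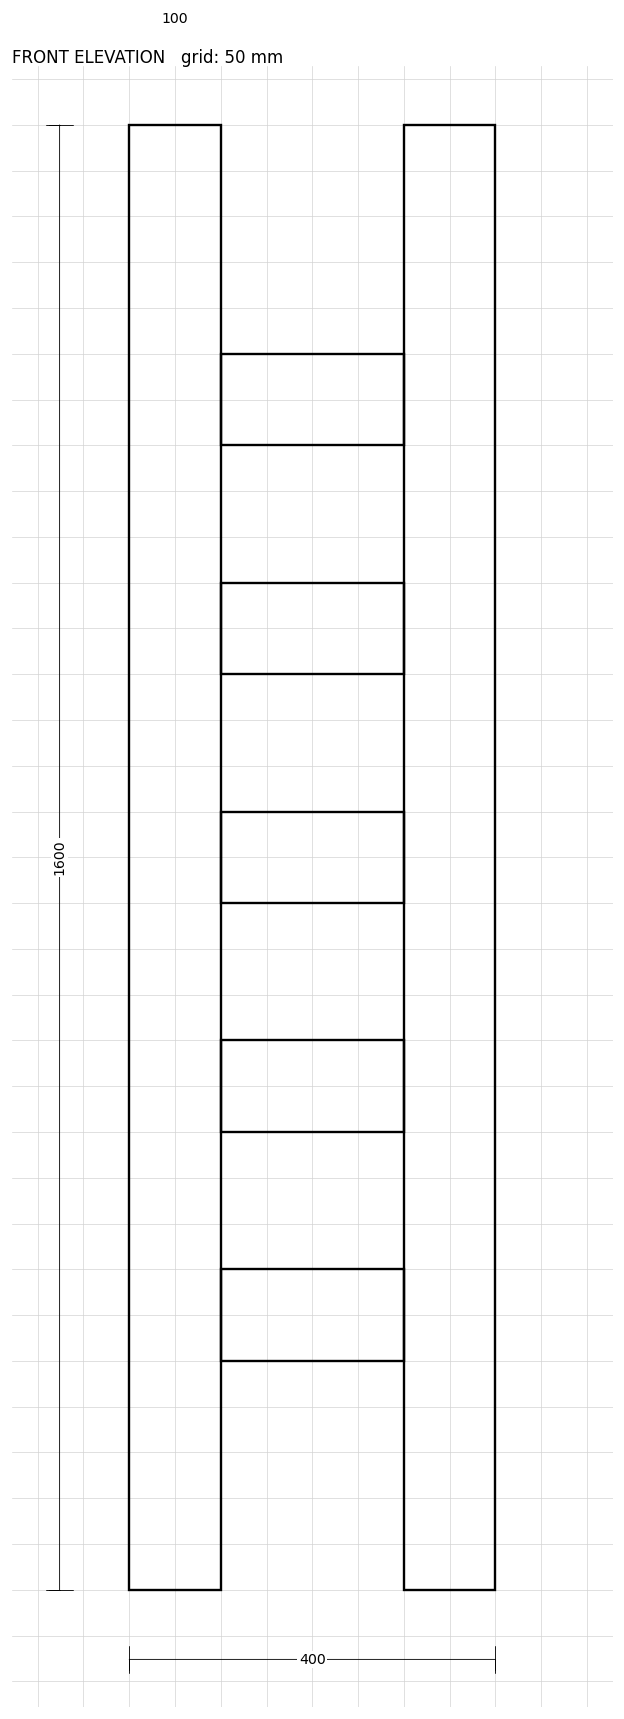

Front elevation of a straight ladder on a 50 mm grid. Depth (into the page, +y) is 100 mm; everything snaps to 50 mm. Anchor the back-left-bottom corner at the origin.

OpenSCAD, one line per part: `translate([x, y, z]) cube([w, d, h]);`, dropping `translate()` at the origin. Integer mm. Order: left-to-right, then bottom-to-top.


cube([100, 100, 1600]);
translate([100, 0, 250]) cube([200, 100, 100]);
translate([100, 0, 500]) cube([200, 100, 100]);
translate([100, 0, 750]) cube([200, 100, 100]);
translate([100, 0, 1000]) cube([200, 100, 100]);
translate([100, 0, 1250]) cube([200, 100, 100]);
translate([300, 0, 0]) cube([100, 100, 1600]);


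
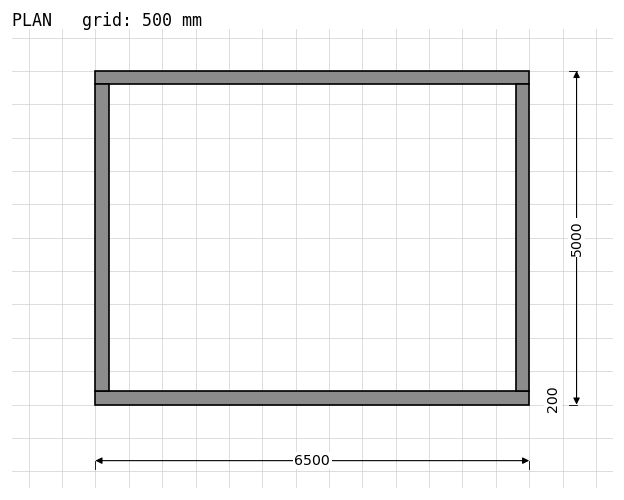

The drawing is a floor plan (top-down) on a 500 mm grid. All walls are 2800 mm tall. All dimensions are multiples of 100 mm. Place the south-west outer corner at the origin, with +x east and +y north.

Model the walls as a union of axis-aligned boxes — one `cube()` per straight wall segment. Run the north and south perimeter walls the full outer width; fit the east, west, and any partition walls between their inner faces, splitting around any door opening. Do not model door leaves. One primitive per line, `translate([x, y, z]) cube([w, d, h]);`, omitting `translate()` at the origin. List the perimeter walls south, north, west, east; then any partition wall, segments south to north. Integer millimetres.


cube([6500, 200, 2800]);
translate([0, 4800, 0]) cube([6500, 200, 2800]);
translate([0, 200, 0]) cube([200, 4600, 2800]);
translate([6300, 200, 0]) cube([200, 4600, 2800]);


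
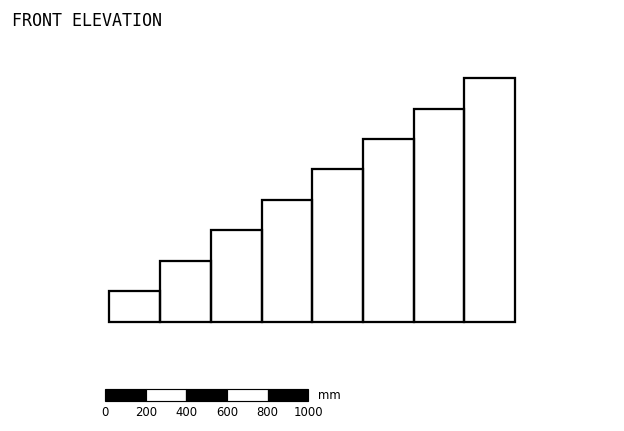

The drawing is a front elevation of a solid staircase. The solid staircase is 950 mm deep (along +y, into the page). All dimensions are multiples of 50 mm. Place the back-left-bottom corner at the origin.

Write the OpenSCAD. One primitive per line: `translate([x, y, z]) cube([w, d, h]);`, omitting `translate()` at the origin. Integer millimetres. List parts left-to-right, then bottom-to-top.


cube([250, 950, 150]);
translate([250, 0, 0]) cube([250, 950, 300]);
translate([500, 0, 0]) cube([250, 950, 450]);
translate([750, 0, 0]) cube([250, 950, 600]);
translate([1000, 0, 0]) cube([250, 950, 750]);
translate([1250, 0, 0]) cube([250, 950, 900]);
translate([1500, 0, 0]) cube([250, 950, 1050]);
translate([1750, 0, 0]) cube([250, 950, 1200]);
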